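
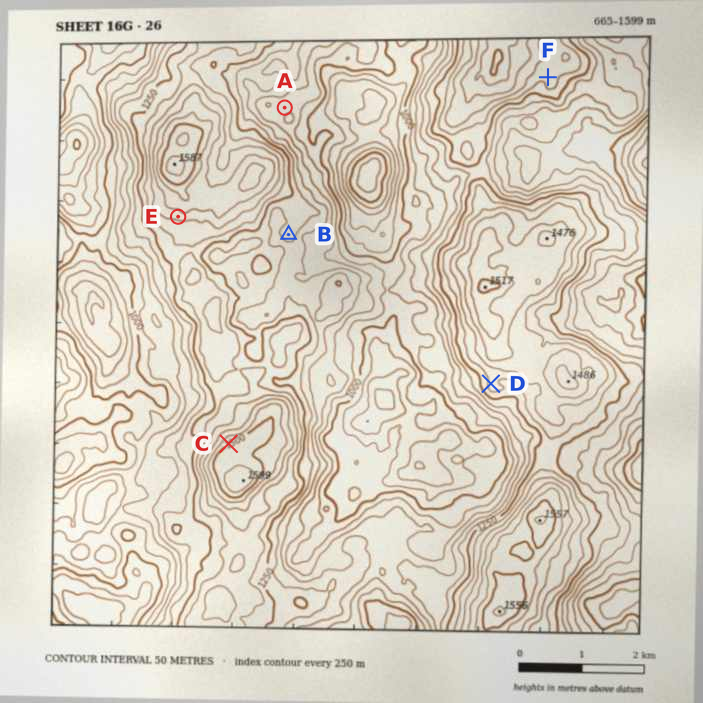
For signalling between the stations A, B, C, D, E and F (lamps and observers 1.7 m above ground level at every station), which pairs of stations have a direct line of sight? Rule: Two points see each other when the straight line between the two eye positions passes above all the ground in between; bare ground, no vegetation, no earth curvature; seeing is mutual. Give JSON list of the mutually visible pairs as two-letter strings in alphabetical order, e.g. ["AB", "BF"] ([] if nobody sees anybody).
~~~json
["BC", "BD", "CE", "CF", "DE"]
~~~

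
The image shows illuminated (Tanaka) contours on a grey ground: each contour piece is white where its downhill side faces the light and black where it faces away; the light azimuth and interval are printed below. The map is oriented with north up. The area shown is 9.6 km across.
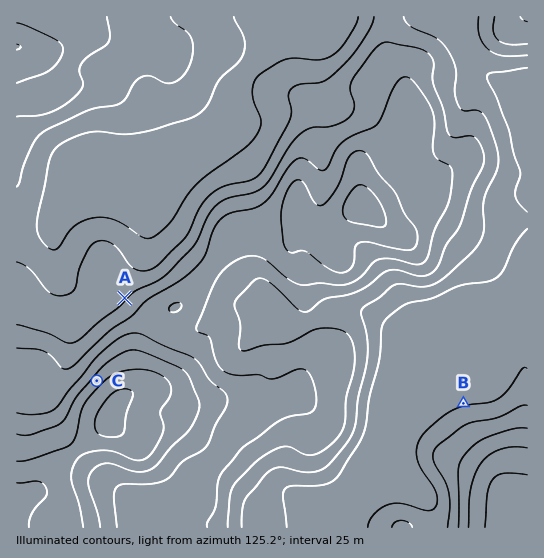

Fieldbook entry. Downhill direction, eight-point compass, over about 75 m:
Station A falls NW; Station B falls N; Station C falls NW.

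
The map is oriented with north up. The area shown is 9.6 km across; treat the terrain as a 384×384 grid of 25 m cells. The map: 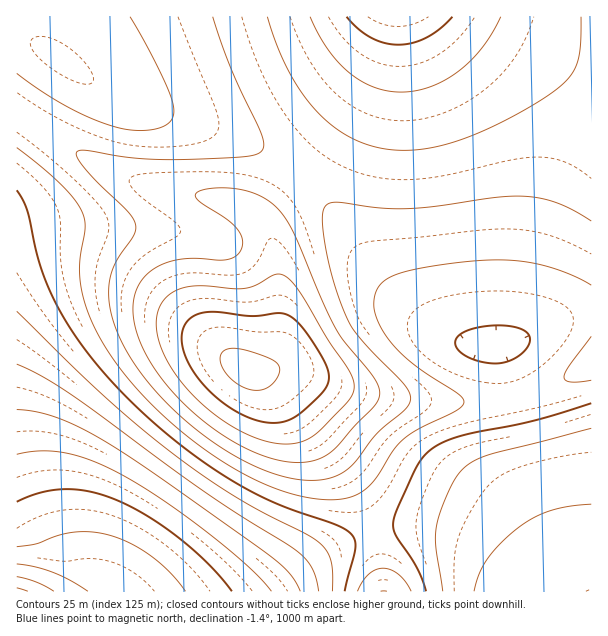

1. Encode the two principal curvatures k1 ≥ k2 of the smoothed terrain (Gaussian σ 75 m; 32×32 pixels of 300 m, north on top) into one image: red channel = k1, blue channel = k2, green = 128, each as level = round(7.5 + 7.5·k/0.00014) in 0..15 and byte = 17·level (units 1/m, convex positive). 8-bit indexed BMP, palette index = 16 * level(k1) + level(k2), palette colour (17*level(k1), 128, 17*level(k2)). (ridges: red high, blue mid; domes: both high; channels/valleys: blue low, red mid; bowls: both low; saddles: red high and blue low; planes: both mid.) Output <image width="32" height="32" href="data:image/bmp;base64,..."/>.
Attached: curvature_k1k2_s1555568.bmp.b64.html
<image width="32" height="32" href="data:image/bmp;base64,Qk02CAAAAAAAADYEAAAoAAAAIAAAACAAAAABAAgAAAAAAAAEAAATCwAAEwsAAAABAAAAAAAAAIAAABGAAAAigAAAM4AAAESAAABVgAAAZoAAAHeAAACIgAAAmYAAAKqAAAC7gAAAzIAAAN2AAADugAAA/4AAAACAEQARgBEAIoARADOAEQBEgBEAVYARAGaAEQB3gBEAiIARAJmAEQCqgBEAu4ARAMyAEQDdgBEA7oARAP+AEQAAgCIAEYAiACKAIgAzgCIARIAiAFWAIgBmgCIAd4AiAIiAIgCZgCIAqoAiALuAIgDMgCIA3YAiAO6AIgD/gCIAAIAzABGAMwAigDMAM4AzAESAMwBVgDMAZoAzAHeAMwCIgDMAmYAzAKqAMwC7gDMAzIAzAN2AMwDugDMA/4AzAACARAARgEQAIoBEADOARABEgEQAVYBEAGaARAB3gEQAiIBEAJmARACqgEQAu4BEAMyARADdgEQA7oBEAP+ARAAAgFUAEYBVACKAVQAzgFUARIBVAFWAVQBmgFUAd4BVAIiAVQCZgFUAqoBVALuAVQDMgFUA3YBVAO6AVQD/gFUAAIBmABGAZgAigGYAM4BmAESAZgBVgGYAZoBmAHeAZgCIgGYAmYBmAKqAZgC7gGYAzIBmAN2AZgDugGYA/4BmAACAdwARgHcAIoB3ADOAdwBEgHcAVYB3AGaAdwB3gHcAiIB3AJmAdwCqgHcAu4B3AMyAdwDdgHcA7oB3AP+AdwAAgIgAEYCIACKAiAAzgIgARICIAFWAiABmgIgAd4CIAIiAiACZgIgAqoCIALuAiADMgIgA3YCIAO6AiAD/gIgAAICZABGAmQAigJkAM4CZAESAmQBVgJkAZoCZAHeAmQCIgJkAmYCZAKqAmQC7gJkAzICZAN2AmQDugJkA/4CZAACAqgARgKoAIoCqADOAqgBEgKoAVYCqAGaAqgB3gKoAiICqAJmAqgCqgKoAu4CqAMyAqgDdgKoA7oCqAP+AqgAAgLsAEYC7ACKAuwAzgLsARIC7AFWAuwBmgLsAd4C7AIiAuwCZgLsAqoC7ALuAuwDMgLsA3YC7AO6AuwD/gLsAAIDMABGAzAAigMwAM4DMAESAzABVgMwAZoDMAHeAzACIgMwAmYDMAKqAzAC7gMwAzIDMAN2AzADugMwA/4DMAACA3QARgN0AIoDdADOA3QBEgN0AVYDdAGaA3QB3gN0AiIDdAJmA3QCqgN0Au4DdAMyA3QDdgN0A7oDdAP+A3QAAgO4AEYDuACKA7gAzgO4ARIDuAFWA7gBmgO4Ad4DuAIiA7gCZgO4AqoDuALuA7gDMgO4A3YDuAO6A7gD/gO4AAID/ABGA/wAigP8AM4D/AESA/wBVgP8AZoD/AHeA/wCIgP8AmYD/AKqA/wC7gP8AzID/AN2A/wDugP8A/4D/AMPj9faWdnZ2dnZ2dXV1ZWSBofP3+PfEkYJ0dnd3d3d39PX2pnZ2dnZ2dXV1hXV1dIKg0fP05LOSg3V2d3d3d3f25pd2dnZ2dXV1dXSEhYWEk6HA4dKzk4R1dnd3d3d3d5d3dnZ2dnV1dXR0hISFhZWks8LCs6SFdXZ2d3d3d3d3d3Z2dnZ1dXV0dISEhZWWprW0tLSklXZ2dnZ3d3d3d3d3dnZ2dXV0dHSEhIWWlqa2xsbFtZaGdnZ2dnd3d3d3d4Z2dnV1dHR0hISFlpenx8fXx7amloZ2ZmVldXV2dnZ3hoaGhYSEhISEhYaYqMjY2NjHp5Z2dWRkY3Nzc3N0dXWGhoWFhISEhIWXmKnJ2enZyKiHdnV0ZHR1dXWEhIODc4aFhYSEhISVlpipyenp2cmol4eGlqa2xtbX18i4l4VzhoWFhISUlZaoudnq+urKqaioyOf29vb29vb39/f32JeGhYWElZWWp7jZ6vr62rm5yvn49/b25sa2trbG9vf394aFhZWVpqe42On6+urIuMr6+PfGlYR0ZGNjZGR1puf3hoWVlZWmt8jY6fnpybe46vnWhXJxcXJyc3NjY2N0daeGhZWVprfH2Ojp6cmnprn594VBYHFydHR1dXV1dHNzdIaWlqamt8fY2NjJqJaVyPfWc2Bhc3V1dnZ3d3d2dXRzhpaWpqa3x8fIyKiHhIXm9rVxcXN1hnZ3d3d3d3d3dnWGlpampre3t7enlnVzlPb2pXFydIaGh3d3d3d3d3d3d4aWlpaWpqampZSDUmKk9uaUgXOFhoeHd3d3d4eHh4eHhoaGhoaFlJOSgYFRUsX3x4OChIaHh4eHd4eHh4eHh4eHdnZ1hIOCkoODdHW29+imkoKFh4eHh4eHh4eHh4eHh3Z1dHOElZanp7jX5/jpuJOShIaHh4eHh4eHh4eHh4eHdHN0hrfo+Pj4+PjoyaekkoOFh4eHiIiIh4eHh4eHh4d0hrf39/f358e3p5aUkpKDhYaHh4eIiIiHh4eHh4eHh5fn9/f3toZ1dHOCgoKDhIWGh4eHiIiIiIeHh4eHh4eH9/f3x4Z0YnJycnODhIWGh4eHh4eHh4eHh4eHh4eHh4f355d1c3JzdHR1dXaGh4eHh4eHh4eHh4eHh4eHh4eHh8eGc3NzdHV2dnd3h4eHh4eHh4eXl5eHh4eHh4eHh4eHdXNzdHV2d3d3d4eHh4eHh4eHl5eXl5eHh4eHh4eHh4dzdHV2d3d3d3eHh4eHh4eHh4eXl5eXl5eHh4eHh4eHh3R2d3d3d3eHh4eHh4eHh4eHl5aWpqaWloaGh4eHh4eHdnd3d3d3h4eHh4eHh4eHh4aWlqampqaWloaGh4eHh4c="/>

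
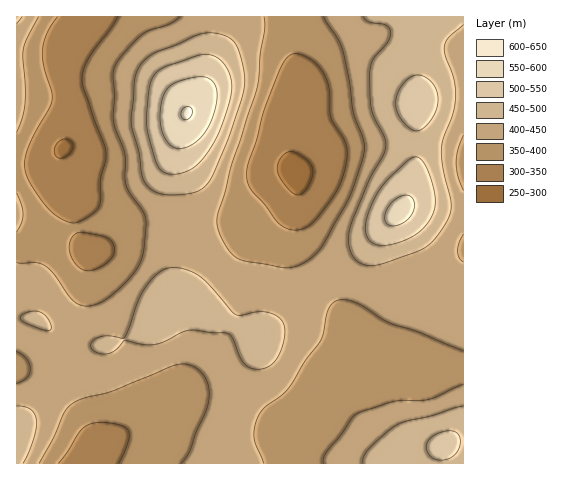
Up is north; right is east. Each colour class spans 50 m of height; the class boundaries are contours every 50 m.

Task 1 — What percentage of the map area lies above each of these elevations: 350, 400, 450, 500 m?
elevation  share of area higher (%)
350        87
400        58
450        23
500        7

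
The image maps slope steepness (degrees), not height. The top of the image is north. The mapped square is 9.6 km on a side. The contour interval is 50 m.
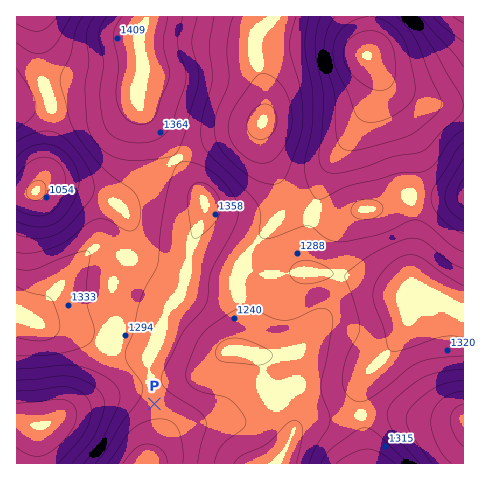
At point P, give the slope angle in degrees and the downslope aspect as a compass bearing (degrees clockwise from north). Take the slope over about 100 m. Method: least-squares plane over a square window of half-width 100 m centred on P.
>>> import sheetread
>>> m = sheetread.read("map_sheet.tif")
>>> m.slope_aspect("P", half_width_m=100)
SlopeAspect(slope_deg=4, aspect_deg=340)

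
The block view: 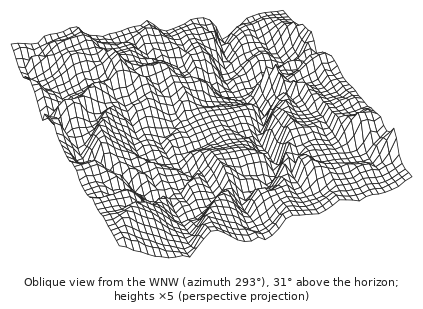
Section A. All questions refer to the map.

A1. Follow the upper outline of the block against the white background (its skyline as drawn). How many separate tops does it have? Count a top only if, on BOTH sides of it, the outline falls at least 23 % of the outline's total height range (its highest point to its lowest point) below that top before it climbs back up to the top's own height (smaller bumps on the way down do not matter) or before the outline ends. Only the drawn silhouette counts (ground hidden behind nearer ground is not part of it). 1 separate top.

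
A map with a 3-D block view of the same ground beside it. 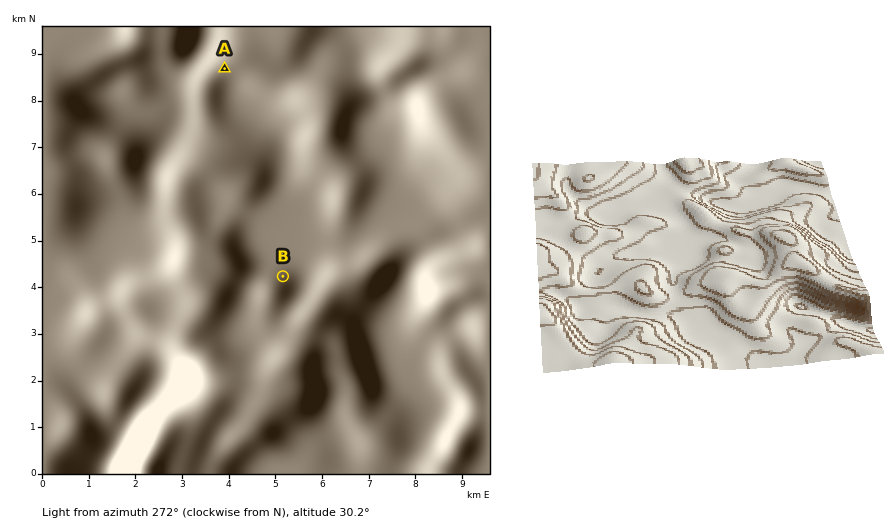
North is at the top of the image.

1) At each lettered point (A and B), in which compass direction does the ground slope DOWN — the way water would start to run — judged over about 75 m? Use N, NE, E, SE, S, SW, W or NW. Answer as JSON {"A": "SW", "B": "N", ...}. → {"A": "S", "B": "NE"}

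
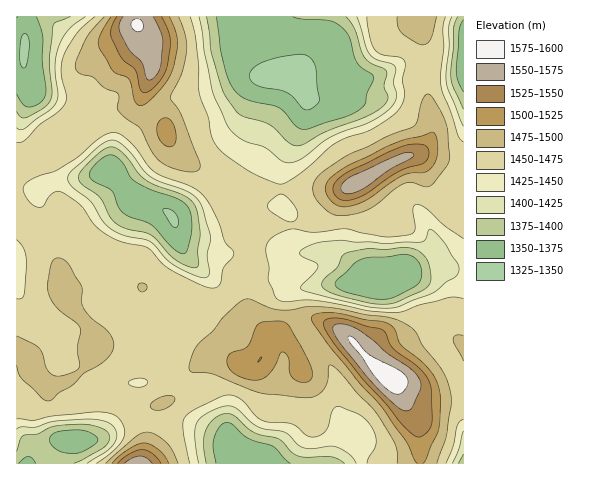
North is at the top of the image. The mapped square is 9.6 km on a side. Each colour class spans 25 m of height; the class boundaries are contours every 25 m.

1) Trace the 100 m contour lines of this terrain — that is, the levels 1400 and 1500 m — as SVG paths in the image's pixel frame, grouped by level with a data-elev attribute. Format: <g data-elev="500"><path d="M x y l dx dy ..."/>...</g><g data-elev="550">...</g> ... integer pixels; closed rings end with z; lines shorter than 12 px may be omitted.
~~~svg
<g data-elev="1400"><path d="M206 463l-3-19 3-14 9-12 12-5 8 3 20 17 25 7 11 11 6 4 9 2 26 0 13 6"/><path d="M17 451l3-11 4-5 14-1 16-8 33-2 12 3 8 5 3 7-4 7-23 13-9 4"/><path d="M372 304l-35-9-10-4-4-4-1-3 1-4 14-13 6-12 5-3 17-3 20 0 19-2 10 2 9 6 5 7 3 11 0 8-4 6-32 16-10 1z"/><path d="M192 267l-10-3-9-6-22-23-25-6-10-6-6-7-10-19-20-15-2-4 2-6 21-20 9-5 7 1 9 9 12 16 8 7 11 6 25 9 11 7 4 11 3 22-2 15 1 15-3 3z"/><path d="M463 109l-10-23-2-10 3-30 0-18 4-11"/><path d="M70 17l-15 5-2 4-4 33 3 33-2 10-7 7-17 9-5-1-4-5"/><path d="M346 17l9 12 10 28 5 6 13 5 4 3-3 16 4 9-1 5-5 7-12 7-43 16-22 13-7 2-10-4-19-18-29-9-12-15-6-11-10-35-6-37"/></g><g data-elev="1500"><path d="M169 463l-5-8-5-5-8-5-7-2-7 2-8 4-17 14"/><path d="M423 463l14-29 3-10 0-31-3-11-5-10-11-11-19-15-7-17-7-6-52-10-15 0-8 2-2 4 4 7 15 21 28 35 25 27 23 32 8 19 3 3"/><path d="M299 382l7 0 5-2 2-5-1-6-9-20-13-21-6-6-18-1-7 2-3 4-8 19-5 3-11 4-4 4 0 8 6 8 11 6 12 1 6-1 6-5 6-9 5-12 4-1 5 6 1 17 4 4z"/><path d="M342 207l9-1 13-5 40-26 7-2 13 0 6-3 5-8 2-8 0-13-2-8-4-1-39 12-43 21-16 10-7 8 0 9 6 10z"/><path d="M166 146l5 1 3-2 2-9-4-14-4-4-3 0-6 4-2 8 3 10z"/><path d="M111 17l-11 18-2 6 1 6 14 24 13 6 3 3 5 21 3 3 3 2 7-3 13-13 8-10 5-11 5-28-3-10-6-14"/></g>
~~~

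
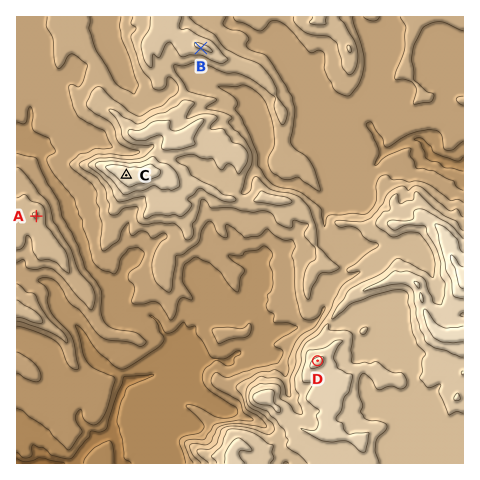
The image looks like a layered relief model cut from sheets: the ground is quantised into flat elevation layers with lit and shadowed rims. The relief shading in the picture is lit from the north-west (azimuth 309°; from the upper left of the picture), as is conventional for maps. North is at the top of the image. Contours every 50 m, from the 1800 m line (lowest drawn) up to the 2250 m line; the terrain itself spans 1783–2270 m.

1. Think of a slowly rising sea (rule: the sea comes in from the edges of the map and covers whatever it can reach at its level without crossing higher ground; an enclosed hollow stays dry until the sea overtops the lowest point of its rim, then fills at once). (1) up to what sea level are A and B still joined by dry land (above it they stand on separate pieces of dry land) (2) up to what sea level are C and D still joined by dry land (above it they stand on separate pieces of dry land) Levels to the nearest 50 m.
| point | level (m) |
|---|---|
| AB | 1950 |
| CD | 2050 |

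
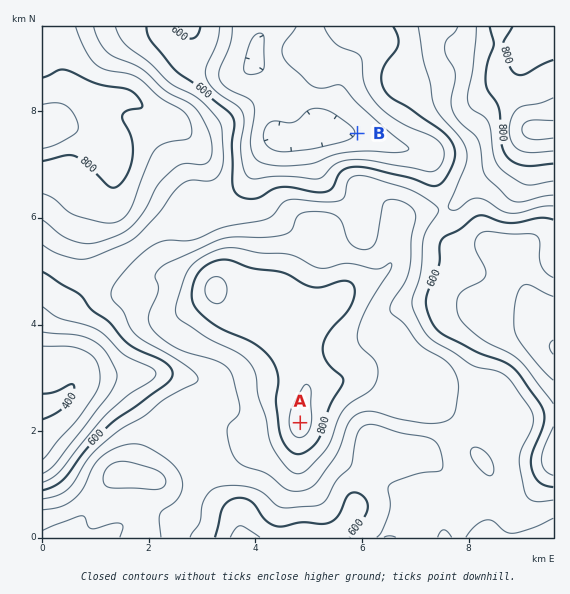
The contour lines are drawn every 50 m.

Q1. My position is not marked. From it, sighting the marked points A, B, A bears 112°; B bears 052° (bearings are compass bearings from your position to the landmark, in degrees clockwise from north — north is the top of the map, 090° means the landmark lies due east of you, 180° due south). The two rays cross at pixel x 94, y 339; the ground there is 510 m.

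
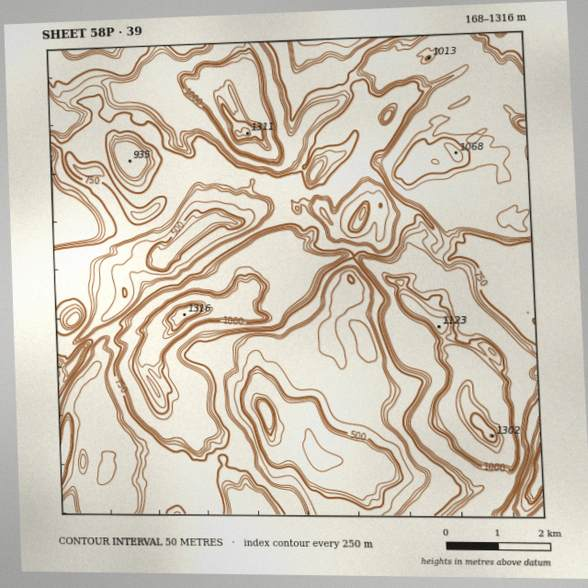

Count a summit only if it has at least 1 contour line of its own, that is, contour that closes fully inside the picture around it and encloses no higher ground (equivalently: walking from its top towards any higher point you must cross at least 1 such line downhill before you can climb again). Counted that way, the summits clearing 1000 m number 9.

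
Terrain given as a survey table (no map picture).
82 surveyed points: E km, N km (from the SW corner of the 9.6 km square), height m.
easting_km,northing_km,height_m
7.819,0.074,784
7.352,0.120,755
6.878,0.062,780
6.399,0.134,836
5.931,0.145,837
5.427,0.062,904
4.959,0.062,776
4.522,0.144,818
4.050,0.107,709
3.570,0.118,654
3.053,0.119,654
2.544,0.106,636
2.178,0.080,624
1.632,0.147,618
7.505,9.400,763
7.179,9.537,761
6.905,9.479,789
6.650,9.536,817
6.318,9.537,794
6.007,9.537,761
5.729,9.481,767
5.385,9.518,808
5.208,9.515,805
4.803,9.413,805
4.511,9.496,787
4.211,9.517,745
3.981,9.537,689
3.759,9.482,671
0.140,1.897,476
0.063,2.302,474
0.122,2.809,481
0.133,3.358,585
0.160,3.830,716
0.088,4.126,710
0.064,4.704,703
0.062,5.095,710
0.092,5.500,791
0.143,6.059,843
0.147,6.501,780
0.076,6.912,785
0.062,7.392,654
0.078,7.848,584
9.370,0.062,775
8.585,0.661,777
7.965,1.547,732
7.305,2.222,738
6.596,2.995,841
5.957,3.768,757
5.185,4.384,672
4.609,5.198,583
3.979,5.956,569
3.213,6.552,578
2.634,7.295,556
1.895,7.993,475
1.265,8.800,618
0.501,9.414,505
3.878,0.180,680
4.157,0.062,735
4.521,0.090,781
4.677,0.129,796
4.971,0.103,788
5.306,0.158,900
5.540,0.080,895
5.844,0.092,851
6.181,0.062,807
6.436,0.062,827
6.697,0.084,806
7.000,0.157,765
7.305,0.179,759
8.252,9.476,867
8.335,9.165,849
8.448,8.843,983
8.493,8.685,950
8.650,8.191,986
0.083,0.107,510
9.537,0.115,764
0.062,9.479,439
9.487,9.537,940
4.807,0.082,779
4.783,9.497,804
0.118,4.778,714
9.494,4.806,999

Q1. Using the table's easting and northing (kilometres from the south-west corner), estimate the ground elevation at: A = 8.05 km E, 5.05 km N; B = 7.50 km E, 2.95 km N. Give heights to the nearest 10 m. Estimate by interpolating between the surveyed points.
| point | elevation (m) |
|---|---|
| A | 810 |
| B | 740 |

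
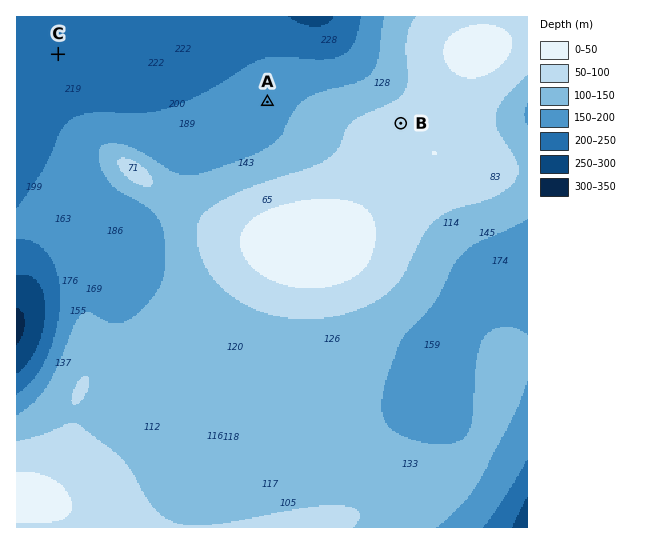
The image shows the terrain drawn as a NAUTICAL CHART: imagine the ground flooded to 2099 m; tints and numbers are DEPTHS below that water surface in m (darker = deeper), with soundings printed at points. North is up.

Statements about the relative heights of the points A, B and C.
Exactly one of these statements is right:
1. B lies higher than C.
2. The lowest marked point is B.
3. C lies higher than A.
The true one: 1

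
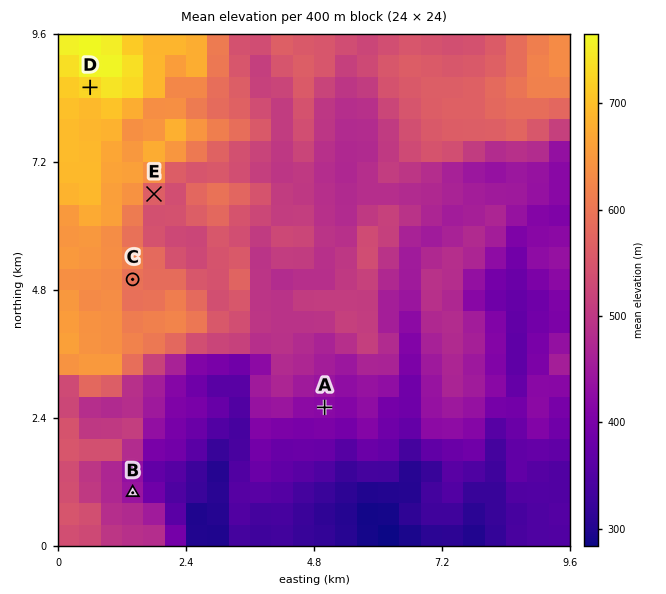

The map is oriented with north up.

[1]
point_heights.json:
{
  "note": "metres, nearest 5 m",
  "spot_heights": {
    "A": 420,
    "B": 440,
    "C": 590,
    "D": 720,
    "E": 560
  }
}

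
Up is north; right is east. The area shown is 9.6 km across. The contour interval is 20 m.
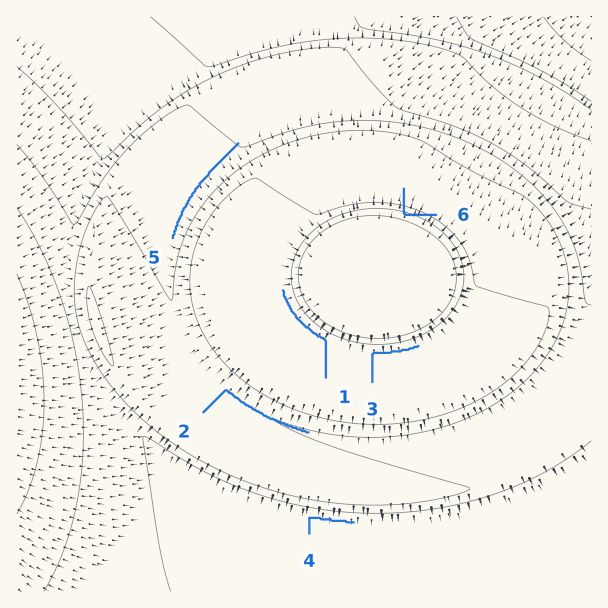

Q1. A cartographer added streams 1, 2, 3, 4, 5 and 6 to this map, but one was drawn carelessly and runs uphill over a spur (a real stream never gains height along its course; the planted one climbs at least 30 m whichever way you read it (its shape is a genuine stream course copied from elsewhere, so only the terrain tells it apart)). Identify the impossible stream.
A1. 6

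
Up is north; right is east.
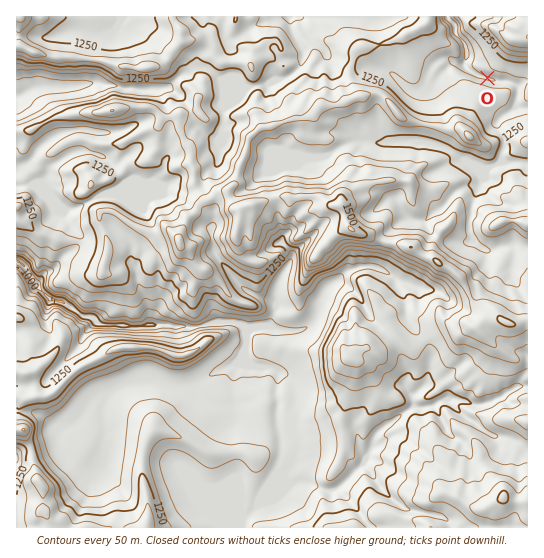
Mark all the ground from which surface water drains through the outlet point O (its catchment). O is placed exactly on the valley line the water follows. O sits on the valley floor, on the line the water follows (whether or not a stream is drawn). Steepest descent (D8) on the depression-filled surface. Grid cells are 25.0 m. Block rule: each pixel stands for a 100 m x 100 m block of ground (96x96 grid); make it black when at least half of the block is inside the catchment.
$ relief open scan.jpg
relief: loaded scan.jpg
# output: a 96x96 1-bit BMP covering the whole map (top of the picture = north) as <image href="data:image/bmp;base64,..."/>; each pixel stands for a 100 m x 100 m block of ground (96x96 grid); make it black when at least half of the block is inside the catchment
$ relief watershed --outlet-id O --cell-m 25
<image width="96" height="96" href="data:image/bmp;base64,Qk2+BAAAAAAAAD4AAAAoAAAAYAAAAGAAAAABAAEAAAAAAIAEAAATCwAAEwsAAAIAAAAAAAAA////AAAAAAAAAAAAAAAAAAAAAAAAAAAAAAAAAAAAAAAAAAAAAAAAAAAAAAAAAAAAAAAAAAAAAAAAAAAAAAAAAAAAAAAAAAAAAAAAAAAAAAAAAAAAAAAAAAAAAAAAAAAAAAAAAAAAAAAAAAAAAAAAAAAAAAAAAAAAAAAAAAAAAAAAAAAAAAAAAAAAAAAAAAAAAAAAAAAAAAAAAAAAAAAAAAAAAAAAAAAAAAAAAAAAAAAAAAAAAAAAAAAAAAAAAAAAAAAAAAAAAAAAAAAAAAAAAAAAAAAAAAAAAAAAAAAAAAAAAAAAAAAAAAAAAAAAAAAAAAAAAAAAAAAAAAAAAAAAAAAAAAAAAAAAAAAAAAAAAAAAAAAAAAAAAAAAAAAAAAAAAAAAAAAAAAAAAAAAAAAAAAAAAAAAAAAAAAAAAAAAAAAAAAAAAAAAAAAAAAAAAAAAAAAAAAAAAAAAAAAAAAAAAAAAAAAAAAAAAAAAAAAAAAAAAAAAAAAAAAAAAAAAAAAAAAAAAAAAAAAAAAAAAAAAAAAAAAAAAAAAAAAAAAAAAAAAAAAAAAAAAAAAAAAAAAAAAAAAAAAAAAAAAAAAAAAAAAAAAAAAAAAAAAAAAAAAAAAAAAAAAAAAAAAAAA4AAAAAAAAAAAAAAP8AAAAAAAAAAAAAAf8AAAAAAAAAAAAAA/8AAAAAAAAAAAAAB/8AAAAAAAAAAAAAB/8AAAAAAAAAAAAAB/8AAAAAAAAAAAAAD/8AAAAAAAAAAAAAD/8AAAAAAAAAAAAAH/8AAAAAAAAAAAAAf/8AAAAAAAAAAAAB//8AAAAAAAAAAAAD//8AAAAAAAAAAAAP//8AAAAAAAAAAAA///8AAAAAAAAAAAP///8AAAAAAAAAAD////8AAAAAAAAAAP////8AAAAAAAAAA/////8AAAAAAAAAA/////8AAAAAAAAAA/////8AAAAAAAAAB/////8AAAAAAHAAH/////8AAAAAAP4AP/////8AAAAAAP////////8AAAAAAP////////8AAAAAAH////////8AAAAAAH////////8AAAAAAD////////8AAAAAAD////////8AAAAAAD////////8AAAAAAB////////8AAAAAAB////////8AAAAAAB////////8AAAAAAB////////8AAAAAAA////////8AAAAAAAf///////8AAAAAAAD////8D/8AAAAAAAAf//+AB/8AAAAAAAAA//8AB/8AAAAAAAAAf/4AA/8AAAAAAAAAB/wAA/8AAAAAAAAAAfgAAf8AAAAAAAAAABAAAP8AAAAAAAAAAAAAAP8AAAAAAAAAAAAAAP8AAAAAAAAAAAAAAP8AAAAAAAAAAAAAAH8AAAAAAAAAAAAAAD8AAAAAAAAAAAAAAB8AAAAAAAAAAAAAAA8AAAAAAAAAAAAAAA8AAAAAAAAAAAAAAAcAAAAAAAAAAAAAAAMAAAAAAAAAAAAAAAAAAAAAAAAAAAAAAAAAAAAAAAAAAAAAAAAAAAAAAAAAAAAAAAA="/>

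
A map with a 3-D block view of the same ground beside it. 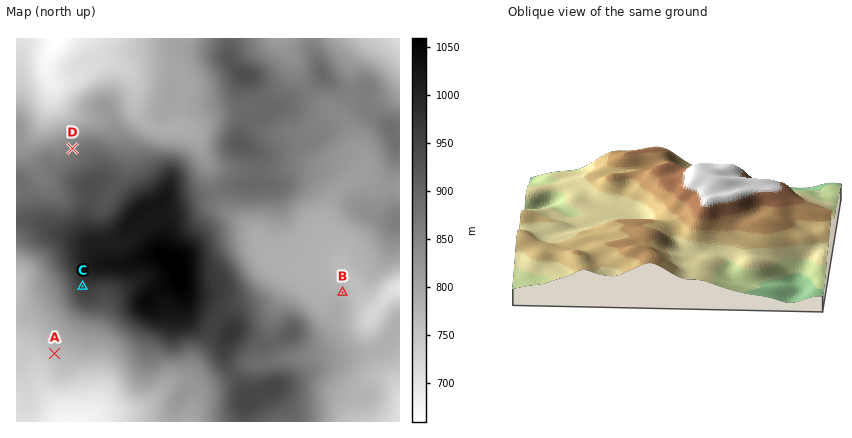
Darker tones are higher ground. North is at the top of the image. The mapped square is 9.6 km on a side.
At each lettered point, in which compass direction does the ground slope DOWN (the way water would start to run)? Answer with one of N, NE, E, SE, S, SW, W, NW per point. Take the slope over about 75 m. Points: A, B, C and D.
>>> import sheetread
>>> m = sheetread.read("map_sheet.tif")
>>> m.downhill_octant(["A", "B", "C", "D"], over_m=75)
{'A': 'SW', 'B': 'NE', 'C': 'SW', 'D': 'NW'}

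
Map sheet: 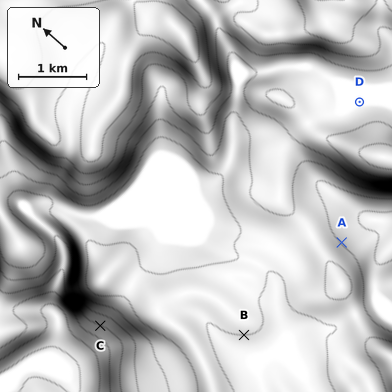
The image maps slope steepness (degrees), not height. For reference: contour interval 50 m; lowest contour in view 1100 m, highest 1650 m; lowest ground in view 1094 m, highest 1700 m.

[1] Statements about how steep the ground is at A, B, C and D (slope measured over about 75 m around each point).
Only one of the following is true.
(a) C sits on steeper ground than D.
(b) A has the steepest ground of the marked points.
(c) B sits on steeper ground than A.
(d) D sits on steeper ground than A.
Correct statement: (a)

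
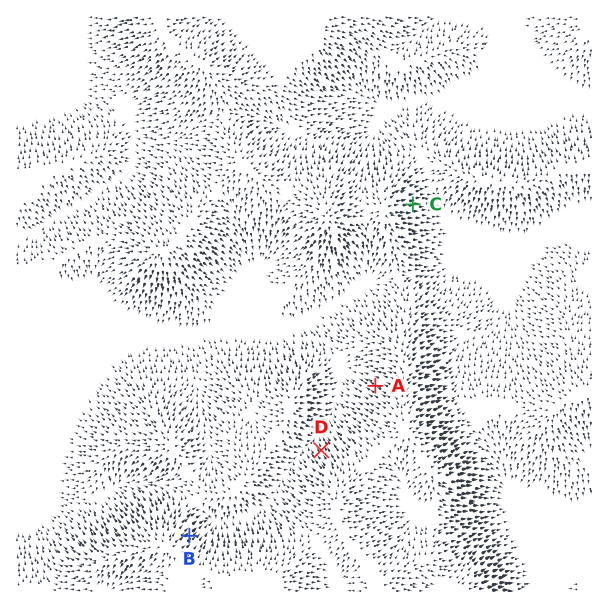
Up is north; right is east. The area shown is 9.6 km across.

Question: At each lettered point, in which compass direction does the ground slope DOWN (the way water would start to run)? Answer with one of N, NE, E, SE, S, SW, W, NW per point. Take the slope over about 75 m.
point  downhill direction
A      NW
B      NE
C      E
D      NW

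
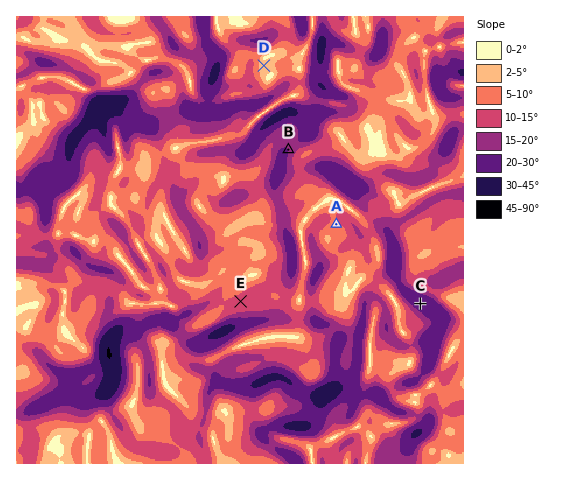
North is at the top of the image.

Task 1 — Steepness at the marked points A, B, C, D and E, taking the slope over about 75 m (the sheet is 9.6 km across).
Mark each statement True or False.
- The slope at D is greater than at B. False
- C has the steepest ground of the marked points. True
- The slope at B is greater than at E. True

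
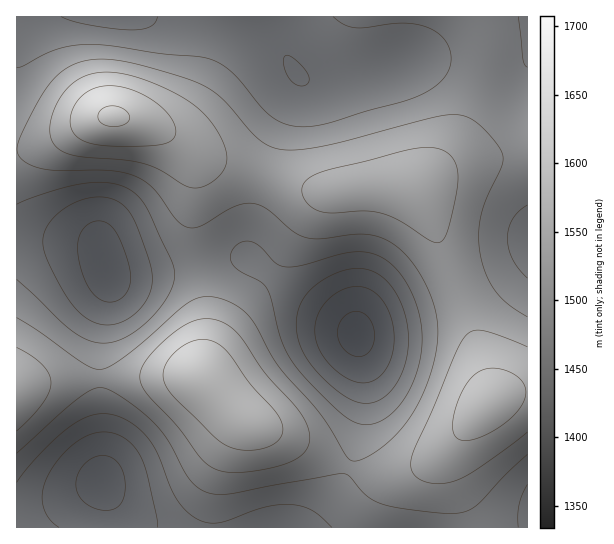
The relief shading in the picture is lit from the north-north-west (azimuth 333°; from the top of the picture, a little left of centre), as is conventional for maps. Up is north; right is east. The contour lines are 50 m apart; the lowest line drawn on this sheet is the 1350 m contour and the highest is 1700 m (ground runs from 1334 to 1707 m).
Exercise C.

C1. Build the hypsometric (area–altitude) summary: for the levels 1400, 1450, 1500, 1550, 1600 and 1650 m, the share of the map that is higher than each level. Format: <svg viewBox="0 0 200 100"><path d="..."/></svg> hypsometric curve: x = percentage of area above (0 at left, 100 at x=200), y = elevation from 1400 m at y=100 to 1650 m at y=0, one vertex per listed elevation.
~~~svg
<svg viewBox="0 0 200 100"><path d="M191 100l-15-20-41-20-50-20-45-20-27-20"/></svg>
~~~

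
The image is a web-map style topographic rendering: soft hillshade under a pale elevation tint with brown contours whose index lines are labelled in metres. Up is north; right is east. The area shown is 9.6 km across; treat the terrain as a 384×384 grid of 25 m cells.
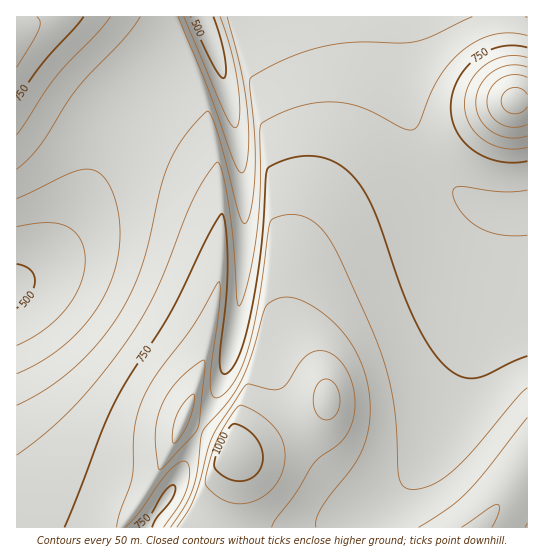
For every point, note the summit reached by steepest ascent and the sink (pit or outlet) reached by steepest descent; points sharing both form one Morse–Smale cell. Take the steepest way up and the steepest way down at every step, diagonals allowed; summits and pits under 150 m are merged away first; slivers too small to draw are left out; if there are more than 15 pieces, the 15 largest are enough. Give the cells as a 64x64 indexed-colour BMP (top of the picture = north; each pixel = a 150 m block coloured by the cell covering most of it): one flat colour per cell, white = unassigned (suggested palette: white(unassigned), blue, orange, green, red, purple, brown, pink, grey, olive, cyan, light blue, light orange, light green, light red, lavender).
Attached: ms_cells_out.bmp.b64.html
<image width="64" height="64" href="data:image/bmp;base64,Qk12CAAAAAAAAHYAAAAoAAAAQAAAAEAAAAABAAQAAAAAAAAIAAATCwAAEwsAABAAAAAAAAAA////ALR3HwAOf/8ALKAsACgn1gC9Z5QAS1aMAMJ34wB/f38AIr28AM++FwDox64AeLv/AIrfmACWmP8A1bDFABERERERERERERERERERERERERERERERERERERERERERERERERERERERERERERERERERERERERERERERERERERERERERERERERERERERERERERERERERERERERERERERERERERERERERERERERERERERERERERERERERERERERERERERERERERERERERERERERERERERERERERERERERERERERERERERERERERERERERERERERERERERERERERERERERERERERERERERERERERERERERERERERERERERERERERERERERERERERERERERERERERERERERERERERERERERERERERERERERERERERERERERERERERERERERERERERERERERERERERERERERERERERERERERERERERERERERERERERERERERERERERERERERERERERERERERERERERERERERERERERERERERERERERERERERERERERERERERERERERERERERERERERERERERERERERERERERERERERERERERERERERERERERERERERERERERERERERERERERERERERERERERERERERERERERERERERERERERERERERERERERERERERERERERERERERERERERERERERERERERERERERERERERERERERERERERERERERERERERERERERERERERERERERERERERERERERERERERERERERERERERERERERERERERERERERERERERERERERERERERERERERERERERERERERERERERERERERERERERERERERERERERERERERERERERERERERERERERERERERERERERERERERERERERERERERERERERERERERERERERERERERERERERERERERERERERERERERERERERERERERERERERERERERERERERERERERERERERERERERERERERERERERERERERERERERERERERERERERERERERERERERERERERERERERERERERERERERERERERERERERERERERERERERERERERERERERERERERERERERERERERERERERERERERERERERERERERERERERERERERERERERERERERERERERERERERERERERERERERERERERERERERERERERERERERERERERERERERERERERERERERERERERERERERERERERERERERERERERERERERERERERERERERERERERERERERERERERERERERERERERERIREREREREREREREREREREREREREREREREREREREREREiIRERERERERERERERERERERERERERERERERERERERESIiERERERERERERERERERERERERERERERERERERERERIiIREREREREREREREREREREREREREREREREREREREREiIiERERERERERERERERERERERERERERERERERERERESIiIhERERERERERERERERERERERERERERERERERERERIiIiIREREREREREREREREREREREREREREREREREREREiIiIhERERERERERERERERERERERERERERERERERERESIiIiIRERERERERERERERERERERERERERERERERERERIiIiIhEREREREREREREREREREREREREREREREREzMzMiIiIiIRERERERERERERERERERERERERERERERMzMzMyIiIiIhERERERERERERERERERERERERERERERMzMzMzIiIiIiERERERERERERERERERERERERERERERMzMzMzMiIiIiIhERERERERERERERERERERERERERERMzMzMzMyIiIiIiERERERERERERERERERERERERERERMzMzMzMzIiIiIiIhERERERERERERERERERERERERERMzMzMzMzMiIiIiIiEREREREREREREREREREREREREREzMzMzMzMyIiIiIiIREREREREREREREREREREREREREzMzMzMzMzIiIiIiIiERERERERERERERERERERERERETMzMzMzMzMiIiIiIiIRERERERERERERERERERERERETMzMzMzMzMyIiIiIiIiERERERERERERERERERERERERMzMzMzMzMzIiIiIiIiIhEREREREREREREREREREREREzMzMzMzMzMiIiIiIiIiERERERERERERERERERERERETMzMzMzMzMyIiIiIiIiIhERERERERERERERERERERETMzMzMzMzMzIiIiIiIiIiIRERERERERERERERERERERMzMzMzMzMzMiIiIiIiIiIiEREREREREREREREREREREzMzMzMzMzMyIiIiIiIiIiIhERERERERERERERERERETMzMzMzMzMzIiIiIiIiIiIiIRERERERERERERERERERMzMzMzMzMzMiIiIiIiIiIiIiEREREREREREREREREREzMzMzMzMzMyIiIiIiIiIiIiIhERERERERERERERERETMzMzMzMzMzIiIiIiIiIiIiIiIhERERERERERERERERMzMzMzMzMzMiIiIiIiIiIiIiIiIREREREREREREREREzMzMzMzMzMyIiIiIiIiIiIiIiIRERERERERERERERETMzMzMzMzMz"/>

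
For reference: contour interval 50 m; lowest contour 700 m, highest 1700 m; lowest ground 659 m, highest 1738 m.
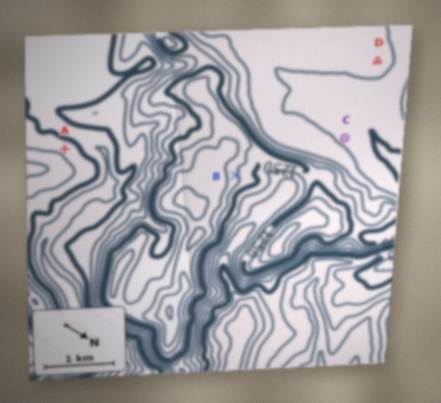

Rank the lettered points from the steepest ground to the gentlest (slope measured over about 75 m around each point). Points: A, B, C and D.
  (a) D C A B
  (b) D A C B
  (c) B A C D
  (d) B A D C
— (c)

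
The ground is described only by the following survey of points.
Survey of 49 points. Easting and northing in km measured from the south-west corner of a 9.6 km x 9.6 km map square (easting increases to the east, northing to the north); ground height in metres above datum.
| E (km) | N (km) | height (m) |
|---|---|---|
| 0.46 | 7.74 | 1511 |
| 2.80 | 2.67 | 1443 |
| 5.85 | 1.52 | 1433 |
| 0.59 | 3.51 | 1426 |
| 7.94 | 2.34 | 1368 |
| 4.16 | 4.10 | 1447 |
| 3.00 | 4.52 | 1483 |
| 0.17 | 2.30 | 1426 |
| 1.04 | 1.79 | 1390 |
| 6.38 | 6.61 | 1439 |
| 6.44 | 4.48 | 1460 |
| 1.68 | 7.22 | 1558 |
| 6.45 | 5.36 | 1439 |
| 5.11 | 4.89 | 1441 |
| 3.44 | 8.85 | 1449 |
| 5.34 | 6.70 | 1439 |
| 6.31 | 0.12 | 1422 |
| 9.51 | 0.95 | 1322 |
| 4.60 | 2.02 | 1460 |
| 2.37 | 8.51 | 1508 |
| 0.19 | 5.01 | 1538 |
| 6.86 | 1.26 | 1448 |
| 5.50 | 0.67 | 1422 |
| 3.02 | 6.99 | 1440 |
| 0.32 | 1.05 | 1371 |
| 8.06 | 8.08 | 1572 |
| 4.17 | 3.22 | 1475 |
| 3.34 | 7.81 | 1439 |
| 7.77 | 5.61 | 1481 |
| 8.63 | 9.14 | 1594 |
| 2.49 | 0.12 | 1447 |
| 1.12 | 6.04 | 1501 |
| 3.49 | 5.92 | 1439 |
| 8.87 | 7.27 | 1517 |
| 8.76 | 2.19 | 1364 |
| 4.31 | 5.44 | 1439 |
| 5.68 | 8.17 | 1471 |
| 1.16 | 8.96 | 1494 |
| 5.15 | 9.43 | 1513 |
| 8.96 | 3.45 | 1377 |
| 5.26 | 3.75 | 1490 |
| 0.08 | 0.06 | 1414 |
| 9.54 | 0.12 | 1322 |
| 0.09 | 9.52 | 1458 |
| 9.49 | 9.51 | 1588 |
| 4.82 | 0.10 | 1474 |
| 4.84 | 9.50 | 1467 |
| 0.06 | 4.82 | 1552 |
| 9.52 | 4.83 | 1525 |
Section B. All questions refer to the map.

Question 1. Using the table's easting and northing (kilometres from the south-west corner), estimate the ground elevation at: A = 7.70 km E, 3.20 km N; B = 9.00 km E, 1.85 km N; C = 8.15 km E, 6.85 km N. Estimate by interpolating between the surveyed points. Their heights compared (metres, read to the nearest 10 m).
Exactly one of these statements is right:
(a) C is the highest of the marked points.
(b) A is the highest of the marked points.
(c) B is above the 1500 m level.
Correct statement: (a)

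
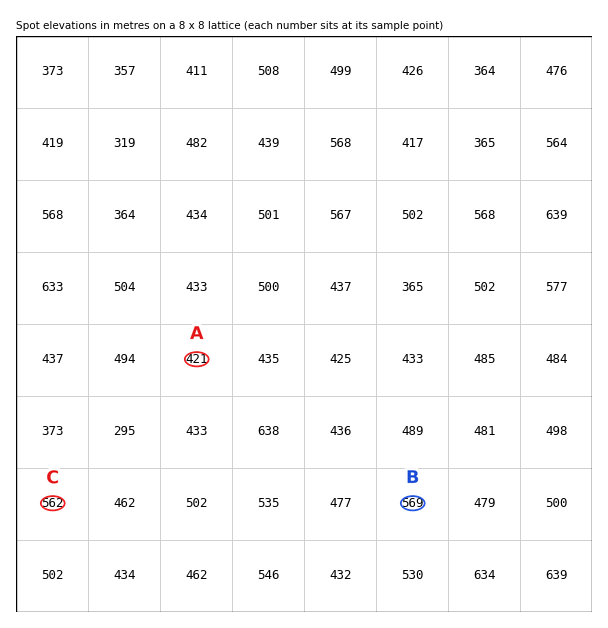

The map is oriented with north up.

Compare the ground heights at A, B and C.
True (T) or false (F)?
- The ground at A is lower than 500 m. T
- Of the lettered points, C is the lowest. F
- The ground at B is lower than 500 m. F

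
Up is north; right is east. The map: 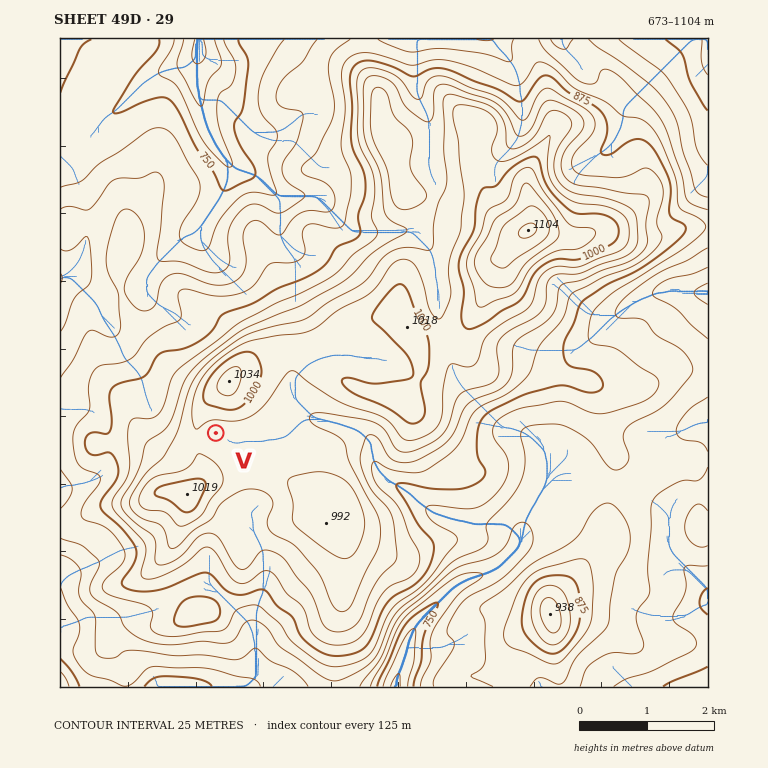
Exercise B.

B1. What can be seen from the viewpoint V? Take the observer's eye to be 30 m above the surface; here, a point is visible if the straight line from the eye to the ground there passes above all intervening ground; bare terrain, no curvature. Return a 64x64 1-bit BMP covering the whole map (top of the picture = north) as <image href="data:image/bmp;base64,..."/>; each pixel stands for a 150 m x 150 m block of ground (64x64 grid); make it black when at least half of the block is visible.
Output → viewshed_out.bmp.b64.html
<image width="64" height="64" href="data:image/bmp;base64,Qk0+AgAAAAAAAD4AAAAoAAAAQAAAAEAAAAABAAEAAAAAAAACAAATCwAAEwsAAAIAAAAAAAAA////AAAAAAAAAAAAAAAAAAAAAAAAAAAAAAAAAAAAAAAAAAAAAAAAAAAAAAAAAAAAAAAAwAAAAAAAAADgAAAAAAAAAGAAAAAAAAAAcAAAAAAAAABwAAAAAAAAADAAAAAAAAAAAAAAAAAAAAAAAAAAAAAAAAAAAAAAAABgAAAAAAAAADwAAAAAAAAAP/AAAAAAAAAfwAAAAAAAAB+AAAAAAAA8H9AAAAAAAH//8AAAAAAAf//gAAAAAAAP/+AAAAAAAAf/4EAAAAAAB//g4AAAAAAH/+HgAAAAAAf//+AAAAAAA///wAAAAAADwf/AAAAAAAAB/AAAAAAAAADwAAAAAAAAAOAAAAAAAAAAYAAAAAAAAAA8IAAAAAAAAB/gAAAAAAAAD8AAAAAAAAADwAAAAAAAAAGAQAAAAAAAAIBwAAAAAAAAAHAAAAAAAAAA8AAAAAAAAADwAAAAAAAAAPAAAAAAAAAAfAAAAAAAAAB8AAAAAAAAAHgAAAAAAAAAYAAAAAAAAABAAAAAAAAAAAQAAAAAAAAADAAAAAAAAAAMAAAAAAAAAAAAAAAAAAAAAAAAAAAAAAAAAAAAAAAAAAAAAAAAAAAAAAAAAAAAAAAAAAAAAAAAAAAAAAAAAAAAAAAAAAAAAAAAAAAAAAAAAAAAAAAAAAAAAAAAAAAAAAAAAAAAAAAAAAAAAA=="/>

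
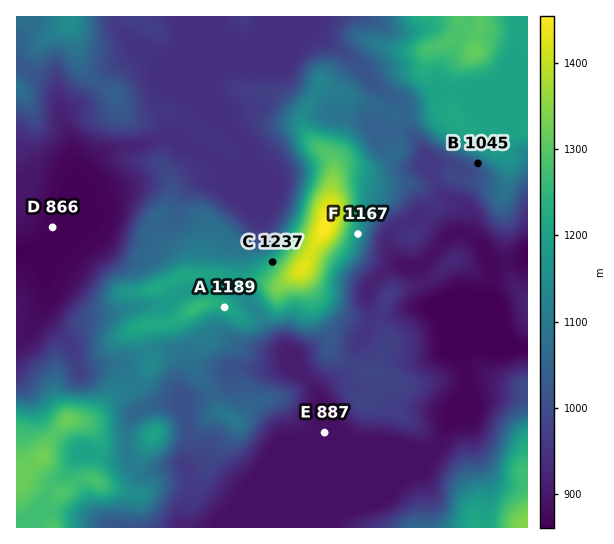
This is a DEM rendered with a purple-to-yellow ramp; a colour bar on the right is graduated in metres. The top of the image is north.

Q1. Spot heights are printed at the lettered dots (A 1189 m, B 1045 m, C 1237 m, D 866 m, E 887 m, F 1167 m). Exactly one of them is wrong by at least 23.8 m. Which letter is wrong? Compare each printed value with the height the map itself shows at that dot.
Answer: A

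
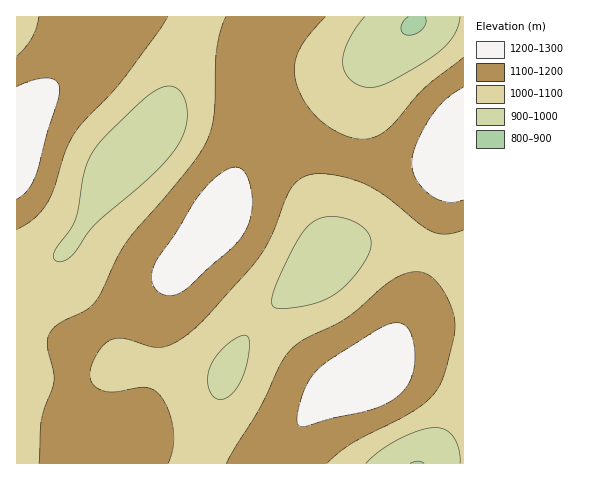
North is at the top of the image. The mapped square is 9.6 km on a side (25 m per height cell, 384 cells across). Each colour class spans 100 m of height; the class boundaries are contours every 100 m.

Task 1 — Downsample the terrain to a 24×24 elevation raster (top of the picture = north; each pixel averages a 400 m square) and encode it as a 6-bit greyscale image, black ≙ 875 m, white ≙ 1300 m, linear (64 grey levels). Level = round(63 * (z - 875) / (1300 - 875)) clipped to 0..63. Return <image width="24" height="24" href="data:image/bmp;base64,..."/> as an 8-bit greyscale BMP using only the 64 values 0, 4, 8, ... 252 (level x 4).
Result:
<image width="24" height="24" href="data:image/bmp;base64,Qk12BgAAAAAAADYEAAAoAAAAGAAAABgAAAABAAgAAAAAAEACAAATCwAAEwsAAAABAAAAAAAAAAAAAAEBAQACAgIAAwMDAAQEBAAFBQUABgYGAAcHBwAICAgACQkJAAoKCgALCwsADAwMAA0NDQAODg4ADw8PABAQEAAREREAEhISABMTEwAUFBQAFRUVABYWFgAXFxcAGBgYABkZGQAaGhoAGxsbABwcHAAdHR0AHh4eAB8fHwAgICAAISEhACIiIgAjIyMAJCQkACUlJQAmJiYAJycnACgoKAApKSkAKioqACsrKwAsLCwALS0tAC4uLgAvLy8AMDAwADExMQAyMjIAMzMzADQ0NAA1NTUANjY2ADc3NwA4ODgAOTk5ADo6OgA7OzsAPDw8AD09PQA+Pj4APz8/AEBAQABBQUEAQkJCAENDQwBEREQARUVFAEZGRgBHR0cASEhIAElJSQBKSkoAS0tLAExMTABNTU0ATk5OAE9PTwBQUFAAUVFRAFJSUgBTU1MAVFRUAFVVVQBWVlYAV1dXAFhYWABZWVkAWlpaAFtbWwBcXFwAXV1dAF5eXgBfX18AYGBgAGFhYQBiYmIAY2NjAGRkZABlZWUAZmZmAGdnZwBoaGgAaWlpAGpqagBra2sAbGxsAG1tbQBubm4Ab29vAHBwcABxcXEAcnJyAHNzcwB0dHQAdXV1AHZ2dgB3d3cAeHh4AHl5eQB6enoAe3t7AHx8fAB9fX0Afn5+AH9/fwCAgIAAgYGBAIKCggCDg4MAhISEAIWFhQCGhoYAh4eHAIiIiACJiYkAioqKAIuLiwCMjIwAjY2NAI6OjgCPj48AkJCQAJGRkQCSkpIAk5OTAJSUlACVlZUAlpaWAJeXlwCYmJgAmZmZAJqamgCbm5sAnJycAJ2dnQCenp4An5+fAKCgoAChoaEAoqKiAKOjowCkpKQApaWlAKampgCnp6cAqKioAKmpqQCqqqoAq6urAKysrACtra0Arq6uAK+vrwCwsLAAsbGxALKysgCzs7MAtLS0ALW1tQC2trYAt7e3ALi4uAC5ubkAurq6ALu7uwC8vLwAvb29AL6+vgC/v78AwMDAAMHBwQDCwsIAw8PDAMTExADFxcUAxsbGAMfHxwDIyMgAycnJAMrKygDLy8sAzMzMAM3NzQDOzs4Az8/PANDQ0ADR0dEA0tLSANPT0wDU1NQA1dXVANbW1gDX19cA2NjYANnZ2QDa2toA29vbANzc3ADd3d0A3t7eAN/f3wDg4OAA4eHhAOLi4gDj4+MA5OTkAOXl5QDm5uYA5+fnAOjo6ADp6ekA6urqAOvr6wDs7OwA7e3tAO7u7gDv7+8A8PDwAPHx8QDy8vIA8/PzAPT09AD19fUA9vb2APf39wD4+PgA+fn5APr6+gD7+/sA/Pz8AP39/QD+/v4A////AGiMoKSkpKCUhHR0hJywtKyUfGBEKBggQGyMnKCgoKCYhHBodJCsvLywoIhwVEA8THSIlJSUmJiUgGhcYHyguMTEwLSkjHBgYHSEjIyMjIyIeGBMUGiMsMTQ1NjQuJh8cHiAiIiEgICAdFxIRFh8oLzM3OTk1LSQeHiAiIiEfHyAeGRMQExsjKi8zNzk2LyYgHyEjIyIhISIhHRcTExcdIygsMTU0LychHyAiIyMkJScnIx0XFBQXGh4jKS8wLSciHRweICImKi0tKiMcFhMSExUaISgrKiYgGhgYGyAmLDAxLyojGxUQDQ4SGSAlJSIeFxQUFxwkKzEzMy8pIhkRDAoNExoeIB8cGRUSExggKC4yNDQwKR8VDgsMEBYaHh4dHxkUEhUbIikvNDY1LiUaEg4PEhYbHyIiJyAXEhEVGyMrMjY2MSgfGBUVFxsfJSorMCYbEg8QFBwkLTM1MSkiHRscHiEmLDI0NSseFA4MDhQdJi4xLyolIiEiIyUqMTg6OC4iFw8LCg4VHyguLisnJSQkJCYrMjk8OTEnHRQOCgoPGSMrLSwpJiQiISInLzc7ODMrIxwUDgsOFiEpLSwoJCAdHB0iKjM4NTMvKSMcFBAQFiAoLCsmIRwYFhcbIywzLzEvLCgiGxYUGCAnKyolHhkUEhEUGyMrKCwuLSomIRsZGyAmKikkHhgTDwwNERggICcrLCsoJCAcHCAlKSomIBoUDgkHCA0XGyQpKyopJyMfHR8kKSsqJR8YEQoFAwcRA=="/>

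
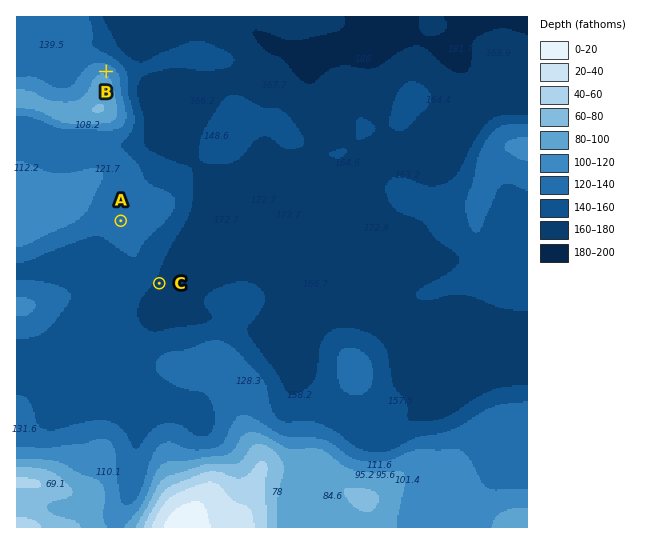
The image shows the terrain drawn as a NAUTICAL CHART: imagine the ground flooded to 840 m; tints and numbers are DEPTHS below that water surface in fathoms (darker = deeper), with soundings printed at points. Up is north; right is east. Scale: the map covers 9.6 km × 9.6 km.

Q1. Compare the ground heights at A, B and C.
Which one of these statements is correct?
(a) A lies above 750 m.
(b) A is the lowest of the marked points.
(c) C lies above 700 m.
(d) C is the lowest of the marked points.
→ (d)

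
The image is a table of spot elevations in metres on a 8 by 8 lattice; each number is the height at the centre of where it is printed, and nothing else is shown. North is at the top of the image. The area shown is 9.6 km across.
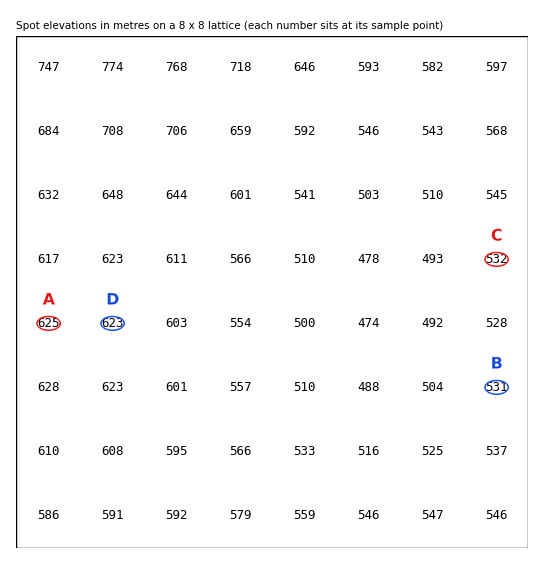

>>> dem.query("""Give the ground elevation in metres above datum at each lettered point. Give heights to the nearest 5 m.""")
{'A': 625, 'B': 530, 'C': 530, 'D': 625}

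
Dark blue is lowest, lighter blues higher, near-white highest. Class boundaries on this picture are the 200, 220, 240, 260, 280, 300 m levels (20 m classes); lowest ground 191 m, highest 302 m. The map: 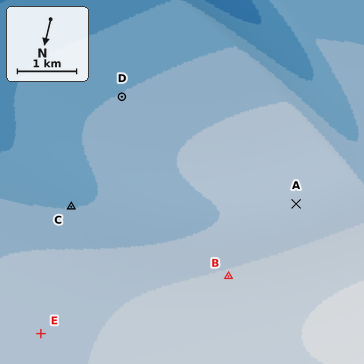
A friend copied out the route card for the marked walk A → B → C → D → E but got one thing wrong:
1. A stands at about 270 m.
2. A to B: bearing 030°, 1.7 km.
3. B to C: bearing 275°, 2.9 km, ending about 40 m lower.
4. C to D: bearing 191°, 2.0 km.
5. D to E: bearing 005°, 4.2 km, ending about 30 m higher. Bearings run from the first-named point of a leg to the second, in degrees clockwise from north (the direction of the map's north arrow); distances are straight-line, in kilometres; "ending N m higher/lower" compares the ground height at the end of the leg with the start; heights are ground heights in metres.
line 3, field bearing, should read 100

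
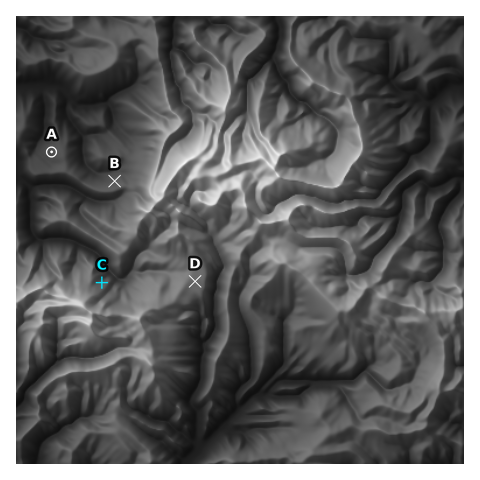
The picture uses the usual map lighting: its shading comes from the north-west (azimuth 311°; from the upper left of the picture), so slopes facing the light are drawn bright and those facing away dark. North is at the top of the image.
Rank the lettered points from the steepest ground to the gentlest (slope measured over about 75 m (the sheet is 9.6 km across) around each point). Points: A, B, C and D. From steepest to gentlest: C B A D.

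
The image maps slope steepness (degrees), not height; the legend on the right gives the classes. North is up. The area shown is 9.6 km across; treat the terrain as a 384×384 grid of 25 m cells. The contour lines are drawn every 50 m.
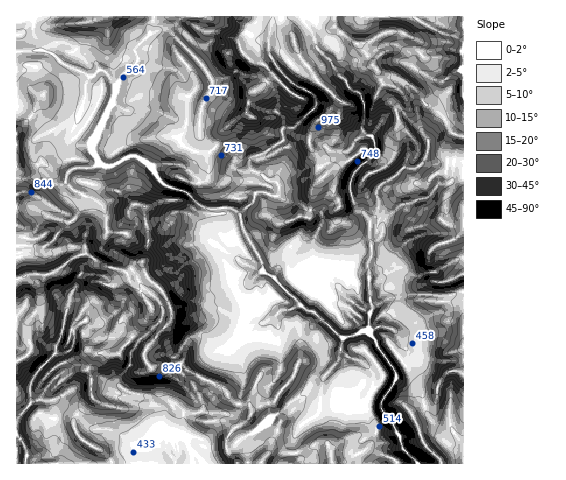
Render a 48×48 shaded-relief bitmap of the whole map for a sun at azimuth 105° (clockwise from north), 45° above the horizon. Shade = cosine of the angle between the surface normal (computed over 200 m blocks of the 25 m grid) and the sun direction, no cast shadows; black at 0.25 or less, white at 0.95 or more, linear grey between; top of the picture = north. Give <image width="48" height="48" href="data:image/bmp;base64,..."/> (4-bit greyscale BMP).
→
<image width="48" height="48" href="data:image/bmp;base64,Qk32BAAAAAAAAHYAAAAoAAAAMAAAADAAAAABAAQAAAAAAIAEAAATCwAAEwsAABAAAAAAAAAAAAAAABEREQAiIiIAMzMzAERERABVVVUAZmZmAHd3dwCIiIgAmZmZAKqqqgC7u7sAzMzMAN3d3QDu7u4A////AMl4mZiKu6qqqZqWNZeu2phozLzbmsIp3rlomHet26qqqZmFaIeM2oh5zKve2RK8zFaJl3q8y6qqqpmEe5iK2mVoq7rO1Qjcuyaal5u7u7qqqpmGasuZzJdomarOwQrcuhWah6u7u7u6qYeZd63JvbmImZnNcFzdqFR6h4qqvNy6qpmIh3vcu8upqqvaEpzNp9p5hlaczMy6qZmHiZqs3LupqqzWB6qtt+yZqTS9u7uqmKqHq4mozsupqqvrBId9tvuJq2S9yXiZi8qJq4i4feypmqq+gmZKlf14qGjMpTas7cuqmXarad3JiaqtxGcjd+7VaGeaqVOu7eypmYaLdr3cmJm7lYhCVr39UzaJrYbe6926qZiZdZzNuInKaZhDVnv+hCSIi6a+/t26qpmqh4u9tnuniZhSNJzupVV3eKh8//27qqqqmJq82ol2mYhkM5rO12eGd3mI7/7Luqqqmau7m9qIh4hlQ3nO6Gl3Zlepz//cu6q6mKy3nMuImZhmZYi++liHd1Wr3/7Lu6qruql4u8t2iIiHZriv+2Z2eFer7/7LuqqqvJiqu8yXdmeJmMrO7WRViYmc7//LuqqruZqqqsyIh2eJq7vN3ZFHiKq83v/burqqmaqqqsuIh0JIvHiJztc1eKvdzN7bqryoiaqqqsuIiFRlRnd1S9lWdVvu3MzLqruZqqqqqruJlxGLhqqnVYy1NDbe7My6qrqJuqqqqruYhgCMvKvKZWvYVjTP7su6qrlqyqqaq8uWdiA5vLqsplnqeEO//tyqq6hozKmJvNymNoU1Z9yqyUfKZ3fO7uy6q4ZWrKu4rOynM1ZmdszLu5eoNIvv7ty6u2R3Z63IztyYU0M2ddy7zLmXIWrf7t27upV4dWqnz+uph0M0VN3Mu7qHQmiZvembu8qadCeq3su3eZdDVM3cupmGd3mpqGi83cuqhBSs/Y3HZ4qnZczMyYmYZou3OLq9zMu6hBKM/mrchWeamO3L3KqZdYumWJi93MqqlSN677Wc2nZomeyry7y5qpqHd4m93LqrlTWavetX3alnmtybu7uYq6h3iams27upljfMyq2VvLuHqu2qu7uXiIiJmqqJu6vMkznLzbpzm92Fie66qqy4eHd4mrpmqqvetCa73utSfOx0eqzLu6u5eIdnibpjR4z/yDGKvuuVXepnq3m8y6q7iYd3eLt1IX7+l6YWveuZjMmKzIic3LmsmIh2ebyFQUzsdr5QfvqMq7q83Xec3LqbqIh2aKy2QAnceNxEzMNcu9zL33ibzLqbuIh2aJvIMAa6vKV7zHVqzN3bvoiau7qauYh2eIq3QjV7uHnNx1ebzMzNzZmru6qqq5h3eKpzRTa7l5vNpme93Lq+/pmqqauqu7l2abkwJGvKiazLiIi+7KrN76qpmaqazbmGeZYwBJu5ecypmJvM3Lzd3ru6qZmK3cqHd2ZhBKu5ecyZmIm8y83d3qqZiImb7syodUV1EWq5irqZu5ZYq8zMzZqYdnib3u24hmdTAUi6qqqZzKh2eJm83Q=="/>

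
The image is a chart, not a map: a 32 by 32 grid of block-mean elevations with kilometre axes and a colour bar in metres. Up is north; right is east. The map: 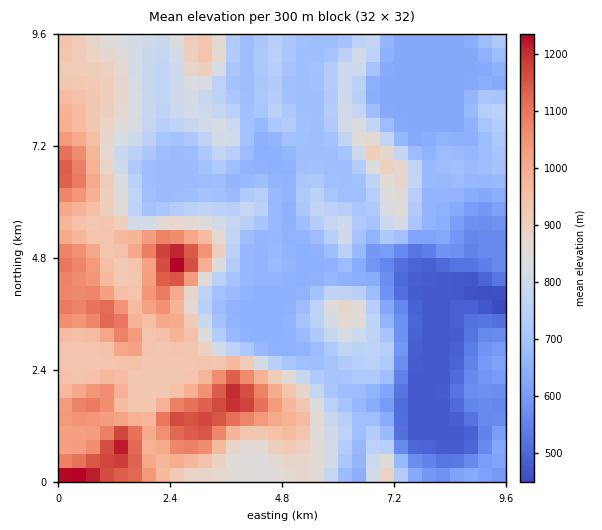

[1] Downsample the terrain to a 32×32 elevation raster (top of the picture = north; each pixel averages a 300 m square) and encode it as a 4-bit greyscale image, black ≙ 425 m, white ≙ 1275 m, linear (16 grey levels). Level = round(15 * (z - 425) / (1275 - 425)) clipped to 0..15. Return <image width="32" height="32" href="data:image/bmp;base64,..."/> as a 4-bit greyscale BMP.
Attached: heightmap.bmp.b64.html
<image width="32" height="32" href="data:image/bmp;base64,Qk12AgAAAAAAAHYAAAAoAAAAIAAAACAAAAABAAQAAAAAAAACAAATCwAAEwsAABAAAAAAAAAAAAAAABEREQAiIiIAMzMzAERERABVVVUAZmZmAHd3dwCIiIgAmZmZAKqqqgC7u7sAzMzMAN3d3QDu7u4A////AO7t3LqYiId3iIZUeFQzNDPM3dyqqpiHeIiHVGdDIiIzu73sqry6iIiYh1RmIRERJLu83KvN26mZmYdlVCERESO7u6qs3d3LuqmGZVQhERIjvMupmszN7cupdlRDIRESIqq7qZmave3KmGVVRCERIzOZmpmZmavbqYZVVVUhERIzmZmZmZmZqXZVVVZlMRESM5mZq5mZh2VEREVmZjEREjOZmsuZqXVERERWd2UxERIiu7zKmqllRERFZ4dkMRESIszMubuoZERERWeIZCERERC7u5m8qGVERERWZlMhERERu7qZvduGVERERERDEREREsu5mb3tp1RERERUMiERIiLLqZrN7bhkRERFZDMiIzIiqpmqvLqoZUREVnVFUzQyIqmZh3iIh2ZURWZ1V3VEMzOqmIZVZmZmZEVmZVd1REMzu6l2VFVVRWRFZVVnhkRERMypdlRERURURVVVaIZEVETcqHVURFVUREVVVXiGRVRVy6hmVUVWZURFVVeYZUVEVbqYd2VVZ3VEVVVnhkRERFWpmIdmZnd1RVVVd2VERERWqZiHZnd2ZVZVVXZUREREZqmZh2Z3ZlVWVVV2RERERFWZmYdmd3ZVVVVWdkREREREmZiHZniXVVZVVXdURERERJmIh2Z4mFVWVVVnZEREREWZh3d2eZhVVlVVVmRERERV"/>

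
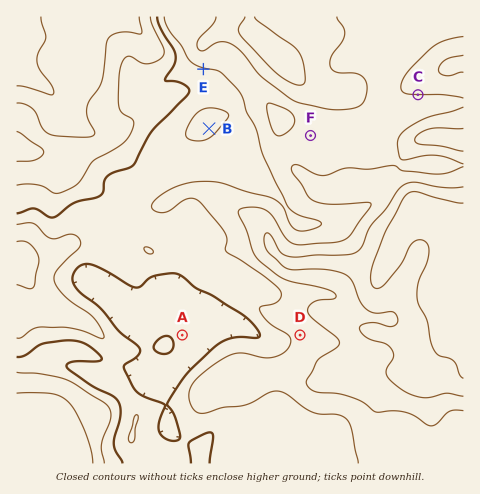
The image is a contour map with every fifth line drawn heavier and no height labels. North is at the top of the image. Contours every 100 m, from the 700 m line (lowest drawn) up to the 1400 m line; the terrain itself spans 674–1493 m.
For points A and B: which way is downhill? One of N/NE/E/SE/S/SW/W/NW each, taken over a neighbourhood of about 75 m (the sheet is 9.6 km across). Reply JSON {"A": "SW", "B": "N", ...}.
{"A": "E", "B": "SE"}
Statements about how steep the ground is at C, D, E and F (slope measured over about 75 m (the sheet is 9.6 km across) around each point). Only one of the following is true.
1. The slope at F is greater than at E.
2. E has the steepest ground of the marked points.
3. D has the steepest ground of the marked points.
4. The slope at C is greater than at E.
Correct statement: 2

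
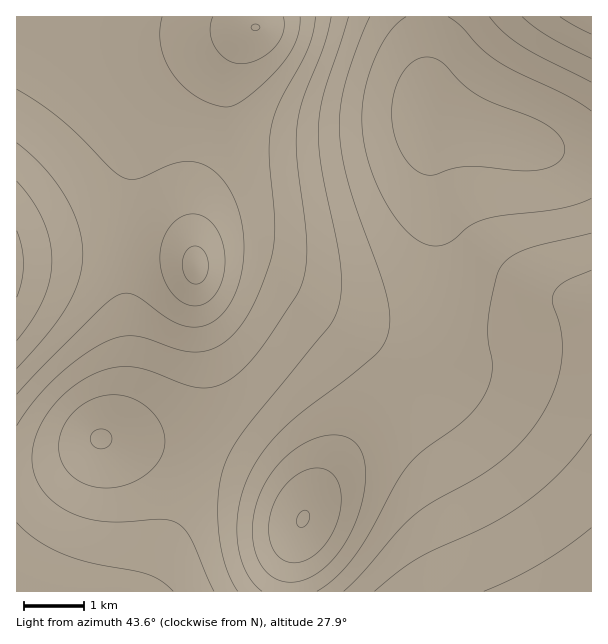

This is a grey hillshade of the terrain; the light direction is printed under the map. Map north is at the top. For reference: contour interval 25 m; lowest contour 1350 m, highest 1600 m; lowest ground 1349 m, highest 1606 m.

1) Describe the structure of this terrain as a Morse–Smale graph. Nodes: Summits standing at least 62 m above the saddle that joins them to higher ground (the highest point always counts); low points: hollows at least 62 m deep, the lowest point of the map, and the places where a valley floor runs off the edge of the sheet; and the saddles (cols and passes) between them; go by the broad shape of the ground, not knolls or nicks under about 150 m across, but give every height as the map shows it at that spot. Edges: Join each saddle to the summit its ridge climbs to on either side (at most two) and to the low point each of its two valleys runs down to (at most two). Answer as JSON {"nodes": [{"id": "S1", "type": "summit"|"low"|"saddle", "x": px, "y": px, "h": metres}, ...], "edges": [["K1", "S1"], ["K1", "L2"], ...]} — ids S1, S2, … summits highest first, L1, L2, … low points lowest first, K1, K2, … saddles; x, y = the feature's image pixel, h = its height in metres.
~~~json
{"nodes": [
{"id": "S1", "type": "summit", "x": 17, "y": 264, "h": 1606},
{"id": "S2", "type": "summit", "x": 590, "y": 590, "h": 1513},
{"id": "S3", "type": "summit", "x": 591, "y": 17, "h": 1490},
{"id": "L1", "type": "low", "x": 303, "y": 519, "h": 1349},
{"id": "K1", "type": "saddle", "x": 435, "y": 342, "h": 1417},
{"id": "K2", "type": "saddle", "x": 426, "y": 17, "h": 1396}],
"edges": [["K1", "S1"], ["K1", "S2"], ["K1", "L1"], ["K2", "S1"], ["K2", "S3"], ["K2", "L1"]]}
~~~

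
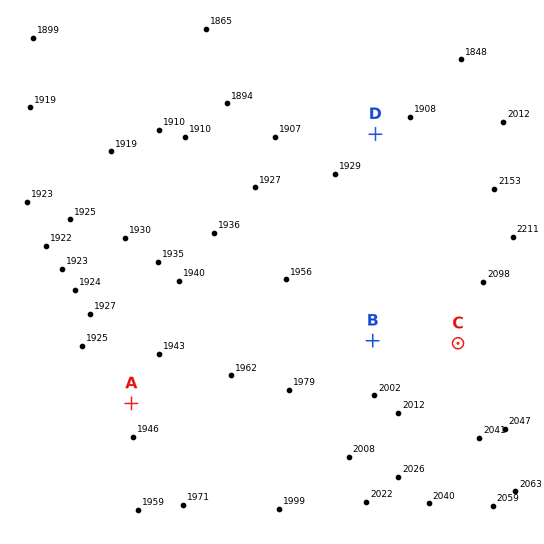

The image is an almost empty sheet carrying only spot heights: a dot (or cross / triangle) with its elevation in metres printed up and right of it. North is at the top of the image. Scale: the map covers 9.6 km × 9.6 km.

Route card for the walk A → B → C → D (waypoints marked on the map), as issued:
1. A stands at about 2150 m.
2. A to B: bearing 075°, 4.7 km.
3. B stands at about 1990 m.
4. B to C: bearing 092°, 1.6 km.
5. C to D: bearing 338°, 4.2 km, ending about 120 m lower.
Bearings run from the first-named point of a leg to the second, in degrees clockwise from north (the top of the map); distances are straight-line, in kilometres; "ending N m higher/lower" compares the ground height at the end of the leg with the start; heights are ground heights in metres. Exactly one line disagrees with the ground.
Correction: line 1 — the height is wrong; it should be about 1940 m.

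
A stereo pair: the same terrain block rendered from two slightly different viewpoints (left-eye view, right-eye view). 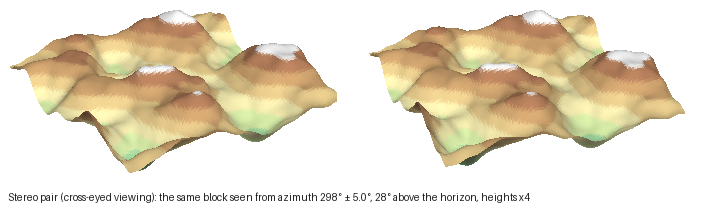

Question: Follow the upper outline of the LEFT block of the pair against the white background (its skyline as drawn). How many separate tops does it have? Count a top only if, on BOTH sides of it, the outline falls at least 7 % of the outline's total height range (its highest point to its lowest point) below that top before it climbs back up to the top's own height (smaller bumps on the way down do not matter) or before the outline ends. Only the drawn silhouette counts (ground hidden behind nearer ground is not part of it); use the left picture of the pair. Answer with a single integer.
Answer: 2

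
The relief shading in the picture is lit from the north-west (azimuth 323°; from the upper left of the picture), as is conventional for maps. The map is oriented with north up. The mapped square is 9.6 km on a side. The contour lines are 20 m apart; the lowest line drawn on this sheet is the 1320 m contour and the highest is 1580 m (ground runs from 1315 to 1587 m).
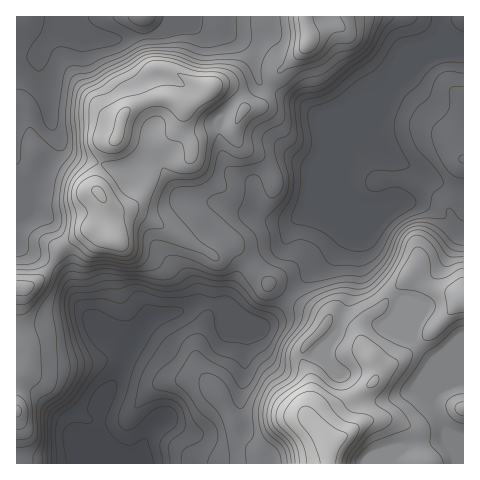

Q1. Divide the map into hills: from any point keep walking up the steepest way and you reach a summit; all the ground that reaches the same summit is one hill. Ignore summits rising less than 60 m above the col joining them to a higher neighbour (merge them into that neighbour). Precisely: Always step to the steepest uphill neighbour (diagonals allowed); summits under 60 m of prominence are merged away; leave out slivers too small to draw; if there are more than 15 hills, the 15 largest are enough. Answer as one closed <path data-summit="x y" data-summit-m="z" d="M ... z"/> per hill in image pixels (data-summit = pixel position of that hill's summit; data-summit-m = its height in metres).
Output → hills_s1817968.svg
<path data-summit="118 136" data-summit-m="1566" d="M225 16l-57 0-4 12-9 7-35 4-19 0-10-2-11-8-12-13-9 0-1 12-10 11-9 15-7 3-16-2 1 409 84 0 0-20-2-13 1-17 4-11 5-14 11-15 10-32 20-23 31-8 18-8 12 0 5 1 6 6 37 15 5 0 14-13 20-27 39-34 10-17-4-69 18-52 5-9 7-7-32 13-22 6-17-12-38-18-5-5-8-31-25-16 2-9z"/><path data-summit="327 449" data-summit-m="1587" d="M463 16l-21 0 0 17-9 9-8 3-42 45-17 14-23 61 4 69-10 17-39 34-20 27-11 11-8 2-37-15-6-6-17-1-18 8-31 8-16 18-5 7-9 30-11 15-8 21-2 28 2 6 1 20 362-1z"/><path data-summit="308 40" data-summit-m="1537" d="M441 16l-214 0 1 13-2 5 25 16 7 28 6 8 38 18 17 12 4 0 38-14 20-10 44-47 8-3 9-9z"/>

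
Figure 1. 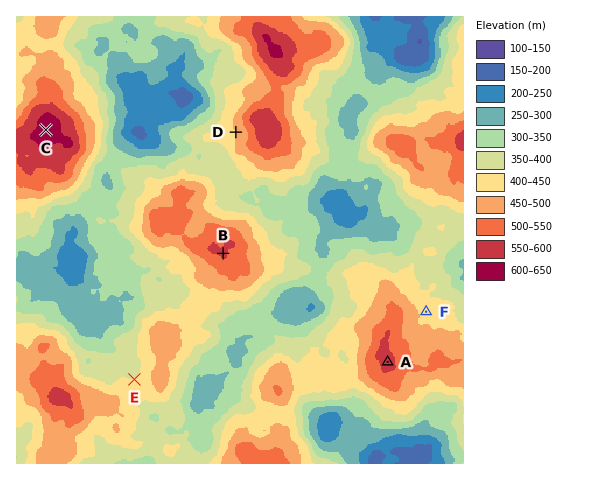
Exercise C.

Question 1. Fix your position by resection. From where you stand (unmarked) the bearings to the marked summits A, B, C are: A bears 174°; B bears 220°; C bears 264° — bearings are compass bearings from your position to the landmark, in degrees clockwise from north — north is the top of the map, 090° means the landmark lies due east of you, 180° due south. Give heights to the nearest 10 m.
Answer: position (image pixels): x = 358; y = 95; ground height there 300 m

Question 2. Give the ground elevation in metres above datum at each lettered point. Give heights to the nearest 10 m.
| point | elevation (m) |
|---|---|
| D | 450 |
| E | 400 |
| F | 440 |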